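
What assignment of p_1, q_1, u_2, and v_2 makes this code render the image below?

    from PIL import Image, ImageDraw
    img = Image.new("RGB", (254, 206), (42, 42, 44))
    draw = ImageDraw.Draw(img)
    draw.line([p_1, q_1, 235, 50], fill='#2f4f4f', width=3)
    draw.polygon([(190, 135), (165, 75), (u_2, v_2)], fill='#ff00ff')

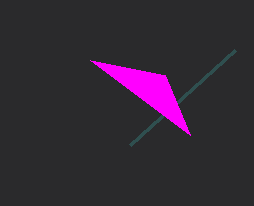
p_1 = 130
q_1 = 145
u_2 = 90
v_2 = 60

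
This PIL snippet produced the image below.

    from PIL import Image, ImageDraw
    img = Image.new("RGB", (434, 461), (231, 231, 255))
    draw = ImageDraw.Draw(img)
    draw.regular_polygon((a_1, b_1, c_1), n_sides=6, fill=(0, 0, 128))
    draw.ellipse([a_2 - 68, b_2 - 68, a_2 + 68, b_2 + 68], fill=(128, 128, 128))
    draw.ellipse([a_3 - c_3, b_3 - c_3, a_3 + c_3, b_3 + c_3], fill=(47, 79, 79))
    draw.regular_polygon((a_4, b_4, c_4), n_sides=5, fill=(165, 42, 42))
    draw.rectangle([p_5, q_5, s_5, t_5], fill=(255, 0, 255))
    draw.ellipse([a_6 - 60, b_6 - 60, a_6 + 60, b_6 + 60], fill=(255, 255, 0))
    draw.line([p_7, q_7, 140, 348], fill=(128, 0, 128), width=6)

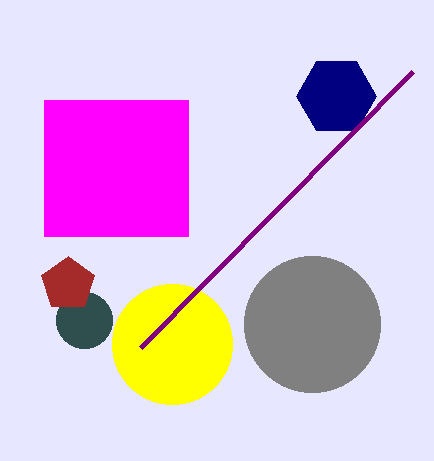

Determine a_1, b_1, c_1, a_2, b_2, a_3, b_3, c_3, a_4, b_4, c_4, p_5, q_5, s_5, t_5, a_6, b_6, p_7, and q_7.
a_1 = 336
b_1 = 96
c_1 = 40
a_2 = 312
b_2 = 324
a_3 = 84
b_3 = 320
c_3 = 28
a_4 = 68
b_4 = 284
c_4 = 28
p_5 = 44
q_5 = 100
s_5 = 188
t_5 = 236
a_6 = 172
b_6 = 344
p_7 = 412
q_7 = 72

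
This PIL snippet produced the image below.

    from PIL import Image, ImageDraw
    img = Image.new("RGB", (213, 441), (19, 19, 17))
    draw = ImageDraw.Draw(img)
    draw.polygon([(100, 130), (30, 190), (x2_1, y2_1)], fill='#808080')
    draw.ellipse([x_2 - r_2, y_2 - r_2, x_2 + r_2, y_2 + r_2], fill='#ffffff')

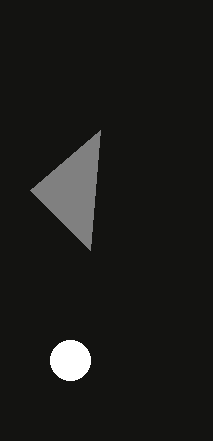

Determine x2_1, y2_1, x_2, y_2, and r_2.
x2_1 = 90, y2_1 = 250, x_2 = 70, y_2 = 360, r_2 = 20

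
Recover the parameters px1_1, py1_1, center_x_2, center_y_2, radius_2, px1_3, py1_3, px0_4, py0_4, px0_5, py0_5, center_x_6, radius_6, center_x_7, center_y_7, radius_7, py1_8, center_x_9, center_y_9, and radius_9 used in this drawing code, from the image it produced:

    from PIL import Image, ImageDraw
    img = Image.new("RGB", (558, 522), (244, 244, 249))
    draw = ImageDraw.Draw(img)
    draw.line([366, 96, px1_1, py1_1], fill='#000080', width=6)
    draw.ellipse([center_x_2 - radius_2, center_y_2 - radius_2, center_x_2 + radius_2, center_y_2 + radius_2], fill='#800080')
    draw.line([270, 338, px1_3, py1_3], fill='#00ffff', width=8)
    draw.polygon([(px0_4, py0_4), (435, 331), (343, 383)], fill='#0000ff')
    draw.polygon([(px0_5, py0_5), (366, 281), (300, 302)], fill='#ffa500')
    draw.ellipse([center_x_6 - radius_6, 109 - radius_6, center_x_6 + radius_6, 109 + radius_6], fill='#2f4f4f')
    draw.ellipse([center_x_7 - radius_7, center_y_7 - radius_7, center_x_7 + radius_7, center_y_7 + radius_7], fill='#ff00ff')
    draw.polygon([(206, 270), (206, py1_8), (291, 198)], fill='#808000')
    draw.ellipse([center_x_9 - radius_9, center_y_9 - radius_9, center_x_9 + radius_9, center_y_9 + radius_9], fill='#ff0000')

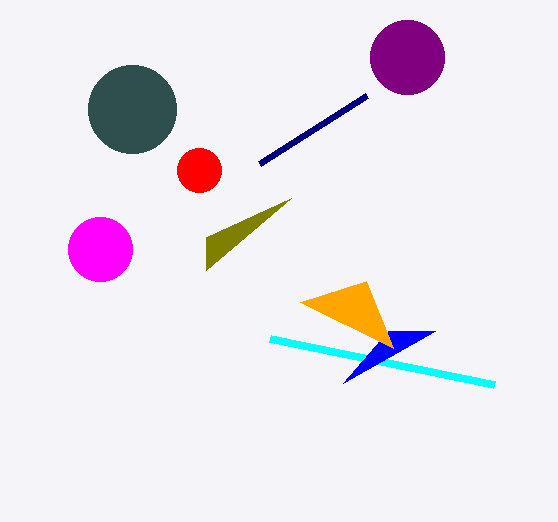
px1_1 = 259
py1_1 = 164
center_x_2 = 407
center_y_2 = 57
radius_2 = 37
px1_3 = 494
py1_3 = 384
px0_4 = 388
py0_4 = 331
px0_5 = 393
py0_5 = 348
center_x_6 = 132
radius_6 = 44
center_x_7 = 100
center_y_7 = 249
radius_7 = 32
py1_8 = 237
center_x_9 = 199
center_y_9 = 170
radius_9 = 22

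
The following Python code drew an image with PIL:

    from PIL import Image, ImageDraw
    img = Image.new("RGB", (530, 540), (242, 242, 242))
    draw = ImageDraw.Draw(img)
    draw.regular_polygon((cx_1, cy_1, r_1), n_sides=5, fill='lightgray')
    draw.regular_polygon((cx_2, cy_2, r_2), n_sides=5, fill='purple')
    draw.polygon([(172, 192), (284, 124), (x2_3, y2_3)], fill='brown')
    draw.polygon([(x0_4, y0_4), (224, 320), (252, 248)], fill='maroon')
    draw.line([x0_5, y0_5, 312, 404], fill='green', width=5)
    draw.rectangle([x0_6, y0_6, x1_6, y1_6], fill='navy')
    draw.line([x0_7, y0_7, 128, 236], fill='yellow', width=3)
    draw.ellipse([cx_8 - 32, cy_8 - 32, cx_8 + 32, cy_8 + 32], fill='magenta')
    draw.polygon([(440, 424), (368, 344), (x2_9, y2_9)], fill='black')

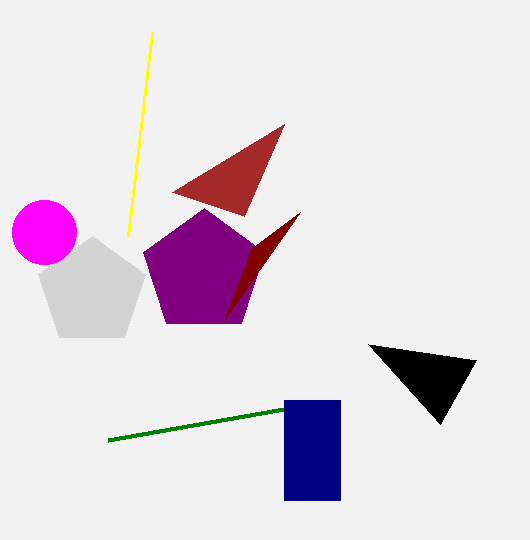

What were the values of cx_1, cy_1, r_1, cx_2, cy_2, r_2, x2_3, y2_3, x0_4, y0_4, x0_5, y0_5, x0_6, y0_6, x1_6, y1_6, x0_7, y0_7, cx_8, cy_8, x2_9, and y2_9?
cx_1 = 92
cy_1 = 292
r_1 = 56
cx_2 = 204
cy_2 = 272
r_2 = 64
x2_3 = 244
y2_3 = 216
x0_4 = 300
y0_4 = 212
x0_5 = 108
y0_5 = 440
x0_6 = 284
y0_6 = 400
x1_6 = 340
y1_6 = 500
x0_7 = 152
y0_7 = 32
cx_8 = 44
cy_8 = 232
x2_9 = 476
y2_9 = 360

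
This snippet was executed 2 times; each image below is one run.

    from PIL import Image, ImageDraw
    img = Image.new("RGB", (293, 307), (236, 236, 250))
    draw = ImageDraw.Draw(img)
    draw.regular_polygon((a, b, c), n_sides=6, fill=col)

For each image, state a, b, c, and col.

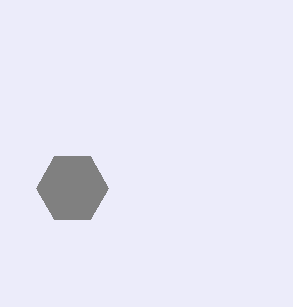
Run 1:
a = 72, b = 188, c = 36, col = 'gray'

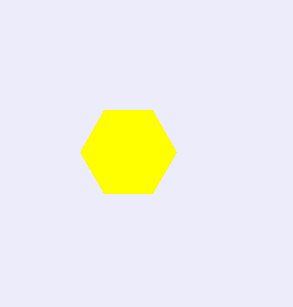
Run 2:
a = 128; b = 152; c = 48; col = 'yellow'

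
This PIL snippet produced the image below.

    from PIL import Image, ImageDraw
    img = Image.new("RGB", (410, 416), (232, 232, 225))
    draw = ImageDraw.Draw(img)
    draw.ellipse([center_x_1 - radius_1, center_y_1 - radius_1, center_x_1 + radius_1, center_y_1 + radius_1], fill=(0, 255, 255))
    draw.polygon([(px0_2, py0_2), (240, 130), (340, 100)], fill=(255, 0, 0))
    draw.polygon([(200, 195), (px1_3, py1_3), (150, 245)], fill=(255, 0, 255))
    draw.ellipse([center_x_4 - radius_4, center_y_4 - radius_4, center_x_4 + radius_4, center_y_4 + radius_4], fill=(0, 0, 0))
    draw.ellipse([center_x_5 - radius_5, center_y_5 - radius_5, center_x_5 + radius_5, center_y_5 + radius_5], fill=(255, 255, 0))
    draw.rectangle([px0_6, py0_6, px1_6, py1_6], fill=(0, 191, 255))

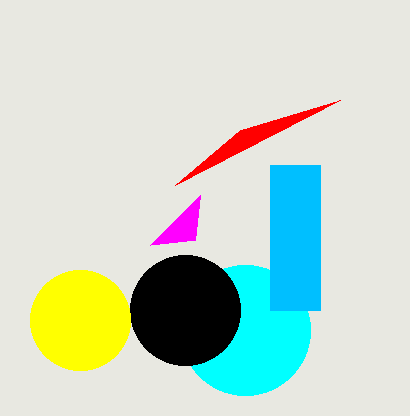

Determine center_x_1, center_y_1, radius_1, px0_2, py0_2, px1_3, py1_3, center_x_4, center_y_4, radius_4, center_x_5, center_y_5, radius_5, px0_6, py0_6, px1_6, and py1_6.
center_x_1 = 245; center_y_1 = 330; radius_1 = 65; px0_2 = 175; py0_2 = 185; px1_3 = 195; py1_3 = 240; center_x_4 = 185; center_y_4 = 310; radius_4 = 55; center_x_5 = 80; center_y_5 = 320; radius_5 = 50; px0_6 = 270; py0_6 = 165; px1_6 = 320; py1_6 = 310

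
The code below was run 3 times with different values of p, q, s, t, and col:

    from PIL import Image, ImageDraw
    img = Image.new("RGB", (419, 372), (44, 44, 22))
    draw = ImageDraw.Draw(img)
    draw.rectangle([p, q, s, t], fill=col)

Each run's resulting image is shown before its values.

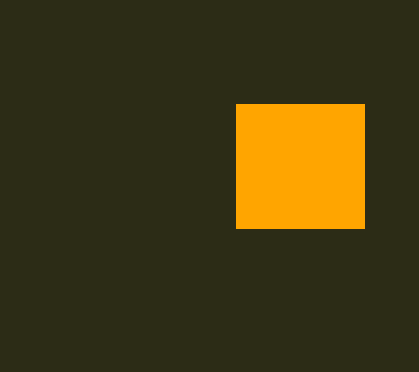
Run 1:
p = 236
q = 104
s = 364
t = 228
col = 'orange'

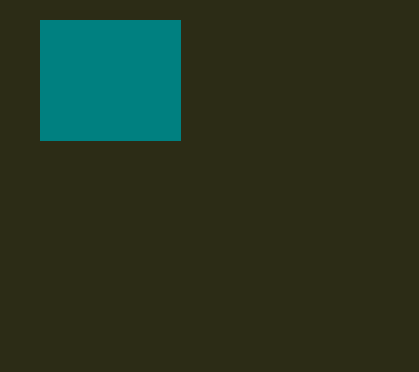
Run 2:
p = 40
q = 20
s = 180
t = 140
col = 'teal'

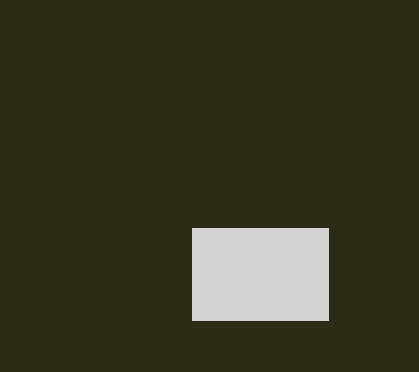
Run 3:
p = 192; q = 228; s = 328; t = 320; col = 'lightgray'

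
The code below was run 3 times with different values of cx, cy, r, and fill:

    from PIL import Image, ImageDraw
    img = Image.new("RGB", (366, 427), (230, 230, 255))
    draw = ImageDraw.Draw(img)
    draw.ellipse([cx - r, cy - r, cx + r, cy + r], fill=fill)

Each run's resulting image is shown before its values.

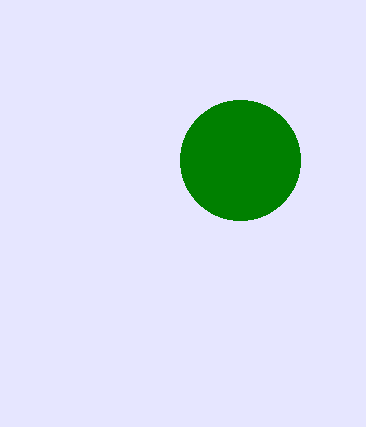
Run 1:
cx = 240
cy = 160
r = 60
fill = 'green'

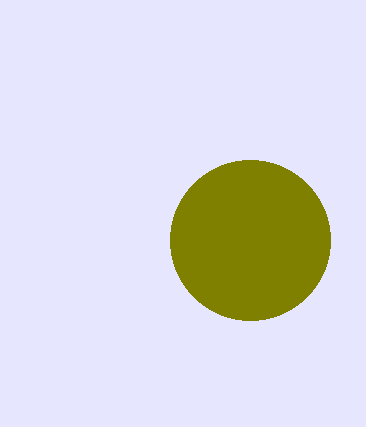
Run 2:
cx = 250, cy = 240, r = 80, fill = 'olive'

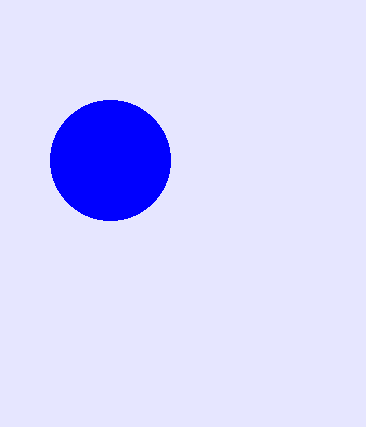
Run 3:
cx = 110; cy = 160; r = 60; fill = 'blue'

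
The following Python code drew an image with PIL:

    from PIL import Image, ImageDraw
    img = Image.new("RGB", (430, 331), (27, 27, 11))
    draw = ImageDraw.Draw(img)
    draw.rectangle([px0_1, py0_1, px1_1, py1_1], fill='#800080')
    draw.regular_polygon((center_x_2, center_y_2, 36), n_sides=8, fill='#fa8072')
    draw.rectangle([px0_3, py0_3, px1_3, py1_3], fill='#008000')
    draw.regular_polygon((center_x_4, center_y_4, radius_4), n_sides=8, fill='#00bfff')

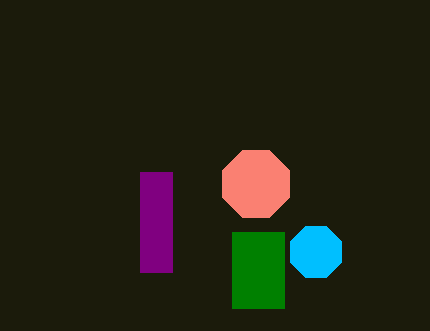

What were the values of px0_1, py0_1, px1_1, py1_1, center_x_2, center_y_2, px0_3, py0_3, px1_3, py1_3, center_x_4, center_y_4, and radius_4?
px0_1 = 140
py0_1 = 172
px1_1 = 172
py1_1 = 272
center_x_2 = 256
center_y_2 = 184
px0_3 = 232
py0_3 = 232
px1_3 = 284
py1_3 = 308
center_x_4 = 316
center_y_4 = 252
radius_4 = 28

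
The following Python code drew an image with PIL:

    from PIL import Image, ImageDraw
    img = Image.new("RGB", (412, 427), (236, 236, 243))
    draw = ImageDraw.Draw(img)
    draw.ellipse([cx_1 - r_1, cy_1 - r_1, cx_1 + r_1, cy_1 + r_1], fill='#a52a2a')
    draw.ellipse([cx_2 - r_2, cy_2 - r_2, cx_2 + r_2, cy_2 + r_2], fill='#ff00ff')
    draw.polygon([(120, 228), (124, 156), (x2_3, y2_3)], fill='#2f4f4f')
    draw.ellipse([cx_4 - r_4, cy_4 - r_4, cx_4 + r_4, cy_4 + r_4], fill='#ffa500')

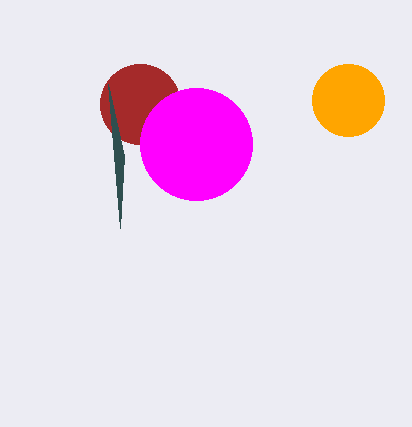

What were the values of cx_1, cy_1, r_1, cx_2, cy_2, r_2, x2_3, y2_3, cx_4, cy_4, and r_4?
cx_1 = 140; cy_1 = 104; r_1 = 40; cx_2 = 196; cy_2 = 144; r_2 = 56; x2_3 = 108; y2_3 = 84; cx_4 = 348; cy_4 = 100; r_4 = 36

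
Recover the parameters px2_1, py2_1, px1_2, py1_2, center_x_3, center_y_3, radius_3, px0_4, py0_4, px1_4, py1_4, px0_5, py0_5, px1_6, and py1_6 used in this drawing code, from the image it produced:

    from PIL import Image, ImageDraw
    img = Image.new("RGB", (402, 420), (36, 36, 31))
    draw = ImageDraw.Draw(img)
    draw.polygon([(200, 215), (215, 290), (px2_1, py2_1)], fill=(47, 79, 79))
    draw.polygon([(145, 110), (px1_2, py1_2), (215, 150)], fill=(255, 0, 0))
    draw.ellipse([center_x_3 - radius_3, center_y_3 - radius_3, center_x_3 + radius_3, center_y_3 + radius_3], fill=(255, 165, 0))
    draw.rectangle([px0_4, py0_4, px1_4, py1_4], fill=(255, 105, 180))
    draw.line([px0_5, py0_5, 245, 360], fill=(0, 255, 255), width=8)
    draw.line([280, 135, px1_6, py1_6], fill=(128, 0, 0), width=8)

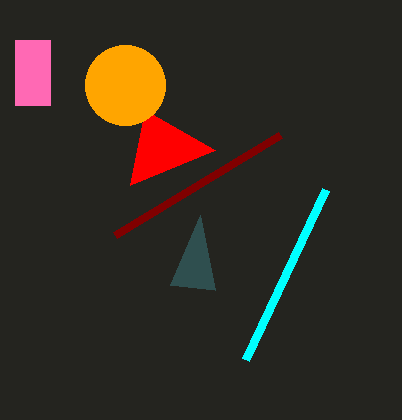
px2_1 = 170
py2_1 = 285
px1_2 = 130
py1_2 = 185
center_x_3 = 125
center_y_3 = 85
radius_3 = 40
px0_4 = 15
py0_4 = 40
px1_4 = 50
py1_4 = 105
px0_5 = 325
py0_5 = 190
px1_6 = 115
py1_6 = 235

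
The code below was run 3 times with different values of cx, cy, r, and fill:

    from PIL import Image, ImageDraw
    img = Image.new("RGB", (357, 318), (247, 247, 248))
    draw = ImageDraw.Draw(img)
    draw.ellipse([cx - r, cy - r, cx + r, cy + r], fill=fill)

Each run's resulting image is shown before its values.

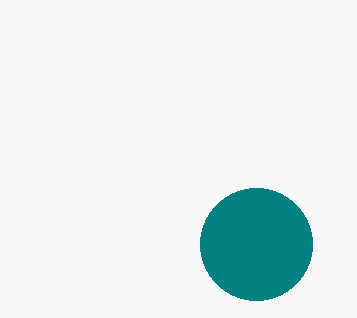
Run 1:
cx = 256; cy = 244; r = 56; fill = 'teal'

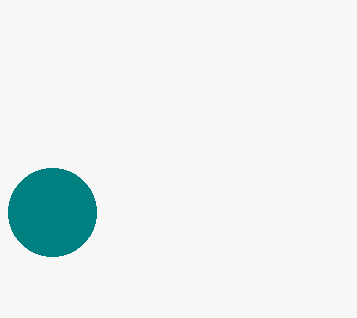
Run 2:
cx = 52, cy = 212, r = 44, fill = 'teal'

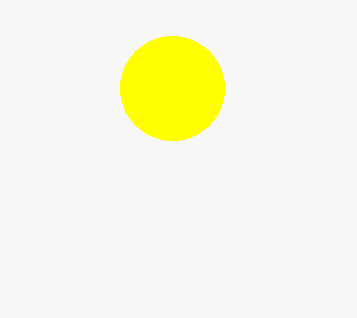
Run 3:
cx = 172, cy = 88, r = 52, fill = 'yellow'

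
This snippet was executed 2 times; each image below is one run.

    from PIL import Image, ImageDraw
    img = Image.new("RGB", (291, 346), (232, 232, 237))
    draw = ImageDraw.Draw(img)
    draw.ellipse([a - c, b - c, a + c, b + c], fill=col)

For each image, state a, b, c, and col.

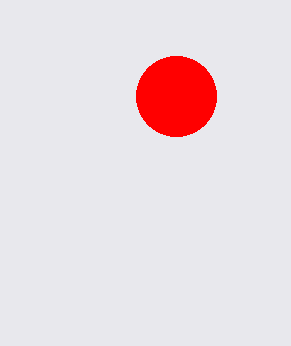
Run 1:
a = 176
b = 96
c = 40
col = 'red'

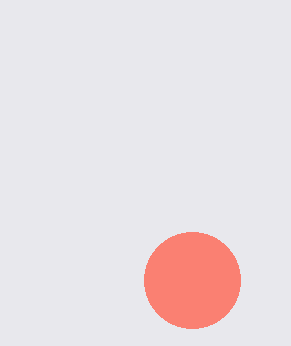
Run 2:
a = 192; b = 280; c = 48; col = 'salmon'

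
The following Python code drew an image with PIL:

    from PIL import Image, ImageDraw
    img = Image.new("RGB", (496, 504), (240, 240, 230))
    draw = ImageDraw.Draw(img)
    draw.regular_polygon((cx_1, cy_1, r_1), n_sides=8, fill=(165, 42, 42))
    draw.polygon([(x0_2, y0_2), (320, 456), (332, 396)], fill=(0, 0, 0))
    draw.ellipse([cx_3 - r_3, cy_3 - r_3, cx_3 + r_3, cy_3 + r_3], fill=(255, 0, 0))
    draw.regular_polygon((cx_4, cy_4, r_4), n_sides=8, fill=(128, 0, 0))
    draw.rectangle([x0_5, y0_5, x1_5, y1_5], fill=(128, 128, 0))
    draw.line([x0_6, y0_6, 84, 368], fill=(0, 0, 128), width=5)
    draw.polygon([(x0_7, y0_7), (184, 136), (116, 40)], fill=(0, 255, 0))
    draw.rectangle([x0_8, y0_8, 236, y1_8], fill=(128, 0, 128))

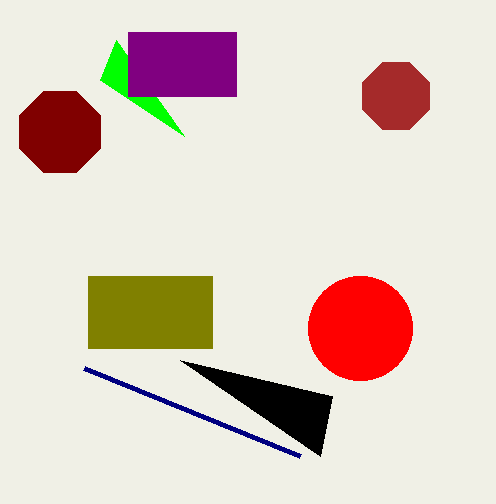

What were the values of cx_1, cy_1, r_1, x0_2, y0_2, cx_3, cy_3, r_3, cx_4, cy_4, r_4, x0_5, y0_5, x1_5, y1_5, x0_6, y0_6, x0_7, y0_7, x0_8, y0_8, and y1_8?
cx_1 = 396, cy_1 = 96, r_1 = 36, x0_2 = 180, y0_2 = 360, cx_3 = 360, cy_3 = 328, r_3 = 52, cx_4 = 60, cy_4 = 132, r_4 = 44, x0_5 = 88, y0_5 = 276, x1_5 = 212, y1_5 = 348, x0_6 = 300, y0_6 = 456, x0_7 = 100, y0_7 = 80, x0_8 = 128, y0_8 = 32, y1_8 = 96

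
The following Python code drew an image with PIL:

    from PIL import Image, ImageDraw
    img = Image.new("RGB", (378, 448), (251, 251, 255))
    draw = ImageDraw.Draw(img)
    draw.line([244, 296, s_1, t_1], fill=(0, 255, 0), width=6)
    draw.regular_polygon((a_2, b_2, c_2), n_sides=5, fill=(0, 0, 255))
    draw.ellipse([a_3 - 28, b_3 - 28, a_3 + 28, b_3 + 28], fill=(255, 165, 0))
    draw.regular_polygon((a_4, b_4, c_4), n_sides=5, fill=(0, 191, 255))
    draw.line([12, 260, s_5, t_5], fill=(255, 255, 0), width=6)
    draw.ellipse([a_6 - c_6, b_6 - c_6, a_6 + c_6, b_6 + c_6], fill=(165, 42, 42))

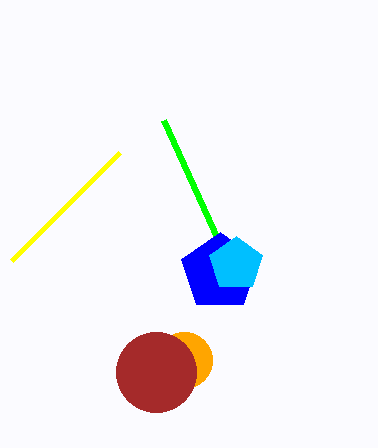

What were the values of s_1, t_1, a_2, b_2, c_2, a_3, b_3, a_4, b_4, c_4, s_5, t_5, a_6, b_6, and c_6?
s_1 = 164, t_1 = 120, a_2 = 220, b_2 = 272, c_2 = 40, a_3 = 184, b_3 = 360, a_4 = 236, b_4 = 264, c_4 = 28, s_5 = 120, t_5 = 152, a_6 = 156, b_6 = 372, c_6 = 40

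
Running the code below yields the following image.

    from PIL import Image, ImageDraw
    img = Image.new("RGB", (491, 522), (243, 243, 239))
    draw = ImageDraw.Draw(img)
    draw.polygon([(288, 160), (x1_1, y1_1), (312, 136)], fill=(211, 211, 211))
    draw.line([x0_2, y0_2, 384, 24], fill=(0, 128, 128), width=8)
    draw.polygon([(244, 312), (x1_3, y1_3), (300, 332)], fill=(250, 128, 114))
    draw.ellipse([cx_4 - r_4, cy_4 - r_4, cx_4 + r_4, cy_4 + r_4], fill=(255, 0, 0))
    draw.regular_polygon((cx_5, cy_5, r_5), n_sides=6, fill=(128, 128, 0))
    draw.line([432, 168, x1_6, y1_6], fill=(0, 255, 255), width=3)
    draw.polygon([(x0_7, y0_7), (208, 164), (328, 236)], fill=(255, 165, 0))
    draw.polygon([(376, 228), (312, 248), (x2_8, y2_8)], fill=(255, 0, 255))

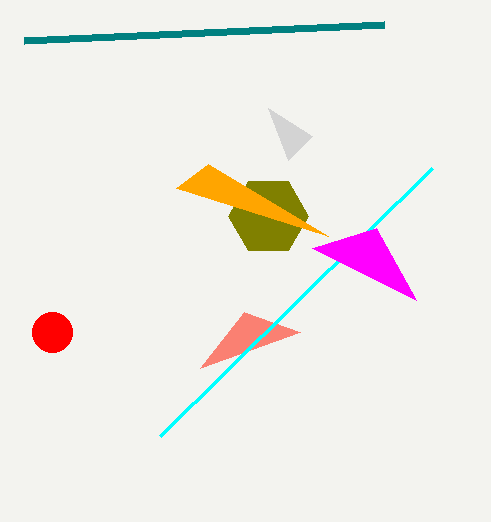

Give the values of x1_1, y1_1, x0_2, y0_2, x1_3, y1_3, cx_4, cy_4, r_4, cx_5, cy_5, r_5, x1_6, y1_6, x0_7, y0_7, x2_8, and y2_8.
x1_1 = 268, y1_1 = 108, x0_2 = 24, y0_2 = 40, x1_3 = 200, y1_3 = 368, cx_4 = 52, cy_4 = 332, r_4 = 20, cx_5 = 268, cy_5 = 216, r_5 = 40, x1_6 = 160, y1_6 = 436, x0_7 = 176, y0_7 = 188, x2_8 = 416, y2_8 = 300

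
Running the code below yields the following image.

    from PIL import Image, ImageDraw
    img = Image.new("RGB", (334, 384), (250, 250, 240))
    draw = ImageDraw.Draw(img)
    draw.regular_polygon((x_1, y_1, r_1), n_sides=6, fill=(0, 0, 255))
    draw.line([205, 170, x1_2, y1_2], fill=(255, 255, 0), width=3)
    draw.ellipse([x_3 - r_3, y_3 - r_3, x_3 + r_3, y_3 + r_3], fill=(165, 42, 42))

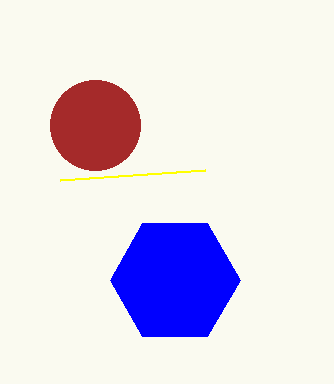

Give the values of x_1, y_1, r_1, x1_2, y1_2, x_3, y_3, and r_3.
x_1 = 175; y_1 = 280; r_1 = 65; x1_2 = 60; y1_2 = 180; x_3 = 95; y_3 = 125; r_3 = 45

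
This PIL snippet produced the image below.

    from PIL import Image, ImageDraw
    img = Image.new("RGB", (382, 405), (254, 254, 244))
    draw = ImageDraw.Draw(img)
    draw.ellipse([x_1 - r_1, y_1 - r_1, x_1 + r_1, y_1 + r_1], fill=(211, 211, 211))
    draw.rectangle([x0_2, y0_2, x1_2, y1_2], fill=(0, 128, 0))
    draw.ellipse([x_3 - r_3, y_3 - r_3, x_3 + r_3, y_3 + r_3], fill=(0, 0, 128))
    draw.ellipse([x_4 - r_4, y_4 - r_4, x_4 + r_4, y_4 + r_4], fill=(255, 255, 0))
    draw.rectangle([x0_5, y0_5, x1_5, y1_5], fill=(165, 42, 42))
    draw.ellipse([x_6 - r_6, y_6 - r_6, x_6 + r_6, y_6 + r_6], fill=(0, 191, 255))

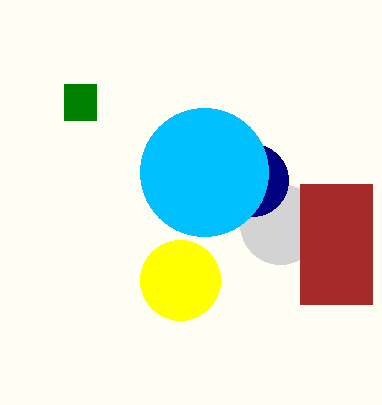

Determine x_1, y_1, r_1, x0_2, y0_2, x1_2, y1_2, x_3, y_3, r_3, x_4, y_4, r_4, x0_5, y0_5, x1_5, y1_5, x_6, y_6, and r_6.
x_1 = 280; y_1 = 224; r_1 = 40; x0_2 = 64; y0_2 = 84; x1_2 = 96; y1_2 = 120; x_3 = 252; y_3 = 180; r_3 = 36; x_4 = 180; y_4 = 280; r_4 = 40; x0_5 = 300; y0_5 = 184; x1_5 = 372; y1_5 = 304; x_6 = 204; y_6 = 172; r_6 = 64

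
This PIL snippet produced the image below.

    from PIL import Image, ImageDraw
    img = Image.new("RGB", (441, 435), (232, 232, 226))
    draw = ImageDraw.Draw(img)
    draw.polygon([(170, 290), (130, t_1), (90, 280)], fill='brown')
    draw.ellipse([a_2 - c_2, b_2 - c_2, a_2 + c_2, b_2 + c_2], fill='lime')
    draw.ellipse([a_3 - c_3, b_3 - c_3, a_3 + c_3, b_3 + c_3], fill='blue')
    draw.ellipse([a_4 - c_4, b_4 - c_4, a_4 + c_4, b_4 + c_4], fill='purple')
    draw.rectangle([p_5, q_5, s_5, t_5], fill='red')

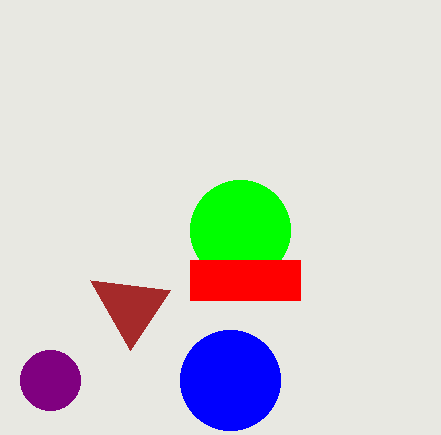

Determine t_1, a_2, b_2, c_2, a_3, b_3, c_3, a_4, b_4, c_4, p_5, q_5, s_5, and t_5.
t_1 = 350; a_2 = 240; b_2 = 230; c_2 = 50; a_3 = 230; b_3 = 380; c_3 = 50; a_4 = 50; b_4 = 380; c_4 = 30; p_5 = 190; q_5 = 260; s_5 = 300; t_5 = 300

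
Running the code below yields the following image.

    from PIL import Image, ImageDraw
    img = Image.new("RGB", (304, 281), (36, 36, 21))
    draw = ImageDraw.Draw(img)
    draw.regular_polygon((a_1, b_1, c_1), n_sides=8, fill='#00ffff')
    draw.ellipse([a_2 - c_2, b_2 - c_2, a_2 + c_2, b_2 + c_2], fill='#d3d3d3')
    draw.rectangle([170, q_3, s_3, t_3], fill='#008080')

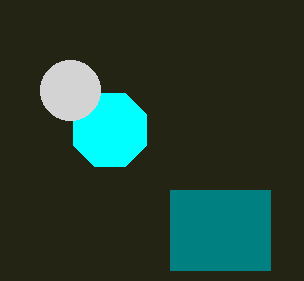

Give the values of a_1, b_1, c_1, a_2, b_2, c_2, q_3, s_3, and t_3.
a_1 = 110, b_1 = 130, c_1 = 40, a_2 = 70, b_2 = 90, c_2 = 30, q_3 = 190, s_3 = 270, t_3 = 270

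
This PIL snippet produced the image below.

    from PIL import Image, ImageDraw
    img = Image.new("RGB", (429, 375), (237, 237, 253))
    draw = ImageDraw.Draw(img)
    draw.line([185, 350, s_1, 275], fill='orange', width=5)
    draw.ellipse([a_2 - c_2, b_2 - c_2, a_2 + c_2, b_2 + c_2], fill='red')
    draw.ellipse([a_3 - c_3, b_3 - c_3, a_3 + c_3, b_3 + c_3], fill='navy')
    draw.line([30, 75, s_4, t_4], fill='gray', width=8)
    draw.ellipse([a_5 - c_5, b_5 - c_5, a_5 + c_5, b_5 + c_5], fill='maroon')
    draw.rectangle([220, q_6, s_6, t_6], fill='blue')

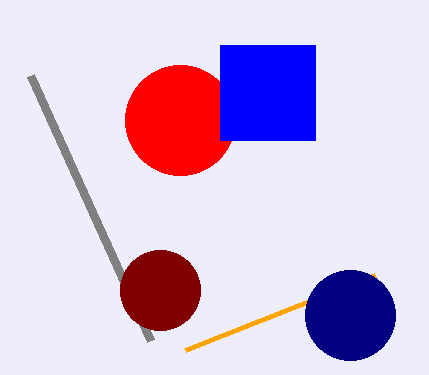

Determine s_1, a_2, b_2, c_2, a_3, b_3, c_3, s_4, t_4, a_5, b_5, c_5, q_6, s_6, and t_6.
s_1 = 375
a_2 = 180
b_2 = 120
c_2 = 55
a_3 = 350
b_3 = 315
c_3 = 45
s_4 = 150
t_4 = 340
a_5 = 160
b_5 = 290
c_5 = 40
q_6 = 45
s_6 = 315
t_6 = 140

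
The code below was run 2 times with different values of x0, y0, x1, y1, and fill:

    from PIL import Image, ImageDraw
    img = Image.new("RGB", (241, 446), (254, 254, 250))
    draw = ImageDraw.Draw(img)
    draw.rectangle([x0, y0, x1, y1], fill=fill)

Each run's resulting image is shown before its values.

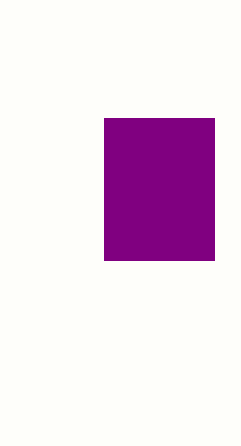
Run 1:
x0 = 104, y0 = 118, x1 = 214, y1 = 260, fill = 'purple'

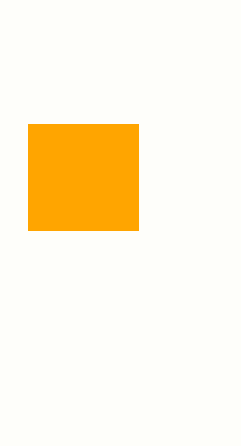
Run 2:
x0 = 28
y0 = 124
x1 = 138
y1 = 230
fill = 'orange'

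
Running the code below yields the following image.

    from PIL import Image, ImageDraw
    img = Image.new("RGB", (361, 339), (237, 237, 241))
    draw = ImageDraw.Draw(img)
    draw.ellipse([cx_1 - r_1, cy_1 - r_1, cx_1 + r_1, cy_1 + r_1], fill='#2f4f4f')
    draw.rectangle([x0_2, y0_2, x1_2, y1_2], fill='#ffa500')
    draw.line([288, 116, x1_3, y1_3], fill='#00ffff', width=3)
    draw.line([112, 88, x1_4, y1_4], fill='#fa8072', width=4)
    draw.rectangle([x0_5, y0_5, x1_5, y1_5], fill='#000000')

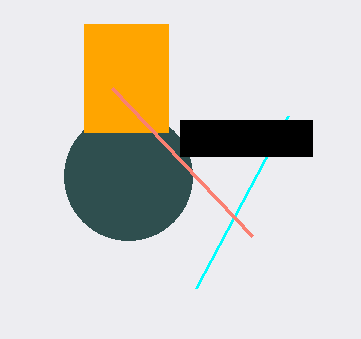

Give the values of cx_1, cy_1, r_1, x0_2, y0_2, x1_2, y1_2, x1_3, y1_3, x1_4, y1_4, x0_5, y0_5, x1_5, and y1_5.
cx_1 = 128, cy_1 = 176, r_1 = 64, x0_2 = 84, y0_2 = 24, x1_2 = 168, y1_2 = 132, x1_3 = 196, y1_3 = 288, x1_4 = 252, y1_4 = 236, x0_5 = 180, y0_5 = 120, x1_5 = 312, y1_5 = 156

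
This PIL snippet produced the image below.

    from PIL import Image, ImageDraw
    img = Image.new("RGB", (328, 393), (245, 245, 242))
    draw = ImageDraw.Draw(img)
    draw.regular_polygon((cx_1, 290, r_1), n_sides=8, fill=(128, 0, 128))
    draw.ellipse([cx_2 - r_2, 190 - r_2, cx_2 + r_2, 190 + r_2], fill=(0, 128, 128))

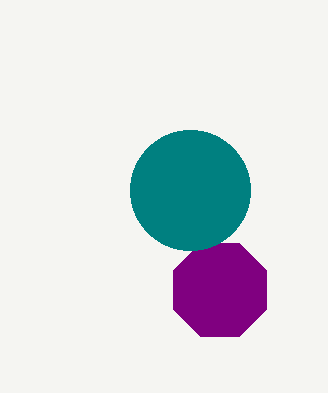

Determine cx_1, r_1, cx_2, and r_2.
cx_1 = 220, r_1 = 50, cx_2 = 190, r_2 = 60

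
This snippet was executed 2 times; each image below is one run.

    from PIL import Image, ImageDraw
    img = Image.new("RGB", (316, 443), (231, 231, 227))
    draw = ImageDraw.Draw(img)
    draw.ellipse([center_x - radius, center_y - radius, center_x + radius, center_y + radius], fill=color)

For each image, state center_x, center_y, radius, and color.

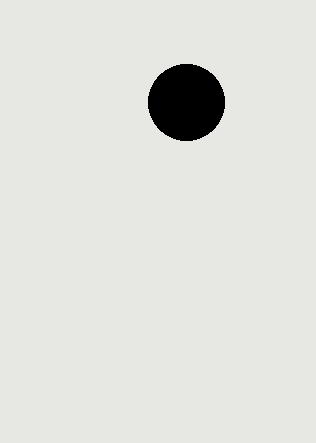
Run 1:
center_x = 186; center_y = 102; radius = 38; color = 'black'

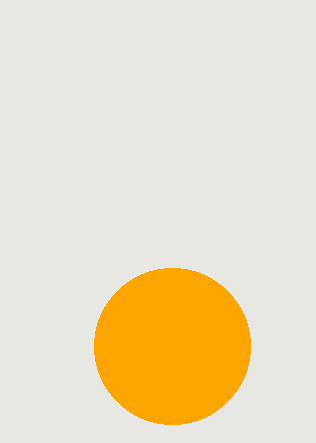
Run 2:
center_x = 172, center_y = 346, radius = 78, color = 'orange'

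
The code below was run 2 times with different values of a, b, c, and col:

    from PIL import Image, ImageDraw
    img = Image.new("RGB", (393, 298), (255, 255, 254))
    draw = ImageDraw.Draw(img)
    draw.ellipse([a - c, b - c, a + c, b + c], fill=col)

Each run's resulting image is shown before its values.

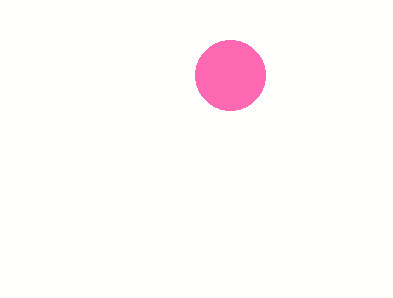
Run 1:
a = 230; b = 75; c = 35; col = 'hotpink'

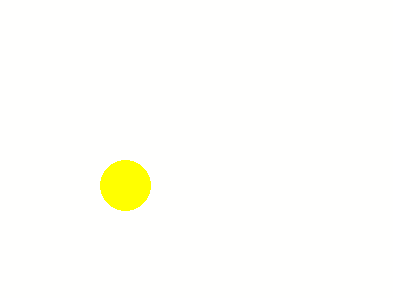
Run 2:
a = 125, b = 185, c = 25, col = 'yellow'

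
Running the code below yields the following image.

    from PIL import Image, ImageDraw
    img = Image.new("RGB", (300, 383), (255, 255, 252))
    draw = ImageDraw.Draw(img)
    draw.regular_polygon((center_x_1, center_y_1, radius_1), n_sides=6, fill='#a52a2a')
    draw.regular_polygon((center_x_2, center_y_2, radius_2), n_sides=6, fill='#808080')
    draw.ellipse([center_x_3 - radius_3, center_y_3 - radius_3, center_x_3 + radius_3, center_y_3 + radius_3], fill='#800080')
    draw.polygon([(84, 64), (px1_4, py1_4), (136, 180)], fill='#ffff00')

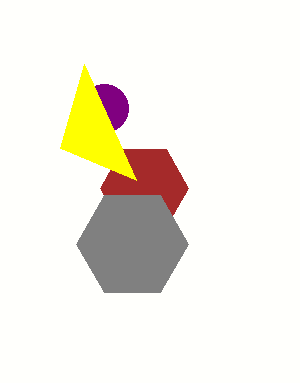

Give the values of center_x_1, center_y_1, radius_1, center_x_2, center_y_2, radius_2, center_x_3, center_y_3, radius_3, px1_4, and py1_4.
center_x_1 = 144; center_y_1 = 188; radius_1 = 44; center_x_2 = 132; center_y_2 = 244; radius_2 = 56; center_x_3 = 104; center_y_3 = 108; radius_3 = 24; px1_4 = 60; py1_4 = 148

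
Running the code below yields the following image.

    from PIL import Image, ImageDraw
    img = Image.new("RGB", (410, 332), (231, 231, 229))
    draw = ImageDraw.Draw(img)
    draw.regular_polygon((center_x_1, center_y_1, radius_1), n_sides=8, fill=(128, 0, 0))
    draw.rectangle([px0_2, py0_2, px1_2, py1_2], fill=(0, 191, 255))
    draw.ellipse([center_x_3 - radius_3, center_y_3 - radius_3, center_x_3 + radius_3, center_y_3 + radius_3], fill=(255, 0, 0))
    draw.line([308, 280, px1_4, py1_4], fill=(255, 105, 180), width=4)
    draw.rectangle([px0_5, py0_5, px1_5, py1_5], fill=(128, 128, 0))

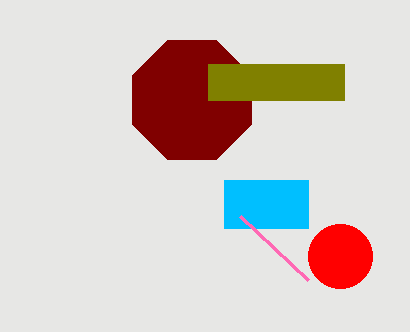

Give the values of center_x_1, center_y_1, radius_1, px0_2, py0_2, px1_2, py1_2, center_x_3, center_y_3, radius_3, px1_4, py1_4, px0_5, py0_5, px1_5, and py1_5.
center_x_1 = 192, center_y_1 = 100, radius_1 = 64, px0_2 = 224, py0_2 = 180, px1_2 = 308, py1_2 = 228, center_x_3 = 340, center_y_3 = 256, radius_3 = 32, px1_4 = 240, py1_4 = 216, px0_5 = 208, py0_5 = 64, px1_5 = 344, py1_5 = 100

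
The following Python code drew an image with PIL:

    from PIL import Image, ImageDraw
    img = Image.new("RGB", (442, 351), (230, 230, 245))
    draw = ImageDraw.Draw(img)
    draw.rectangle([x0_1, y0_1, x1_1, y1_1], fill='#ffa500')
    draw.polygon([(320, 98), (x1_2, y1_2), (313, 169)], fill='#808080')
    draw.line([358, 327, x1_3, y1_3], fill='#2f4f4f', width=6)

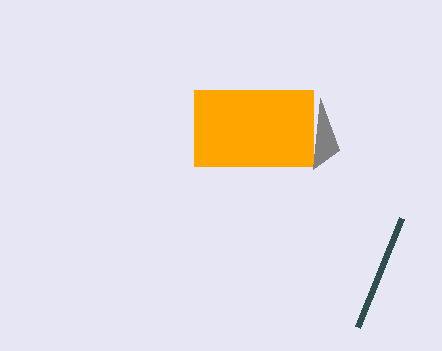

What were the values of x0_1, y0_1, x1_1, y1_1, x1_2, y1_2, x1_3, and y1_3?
x0_1 = 194
y0_1 = 90
x1_1 = 313
y1_1 = 166
x1_2 = 339
y1_2 = 150
x1_3 = 402
y1_3 = 218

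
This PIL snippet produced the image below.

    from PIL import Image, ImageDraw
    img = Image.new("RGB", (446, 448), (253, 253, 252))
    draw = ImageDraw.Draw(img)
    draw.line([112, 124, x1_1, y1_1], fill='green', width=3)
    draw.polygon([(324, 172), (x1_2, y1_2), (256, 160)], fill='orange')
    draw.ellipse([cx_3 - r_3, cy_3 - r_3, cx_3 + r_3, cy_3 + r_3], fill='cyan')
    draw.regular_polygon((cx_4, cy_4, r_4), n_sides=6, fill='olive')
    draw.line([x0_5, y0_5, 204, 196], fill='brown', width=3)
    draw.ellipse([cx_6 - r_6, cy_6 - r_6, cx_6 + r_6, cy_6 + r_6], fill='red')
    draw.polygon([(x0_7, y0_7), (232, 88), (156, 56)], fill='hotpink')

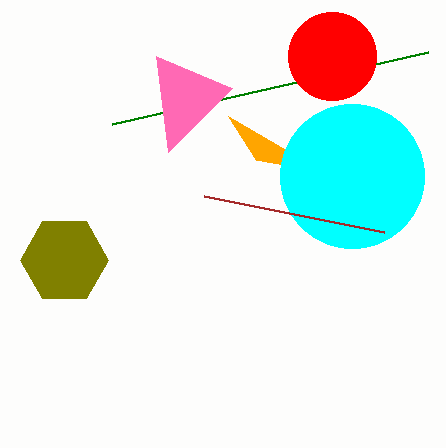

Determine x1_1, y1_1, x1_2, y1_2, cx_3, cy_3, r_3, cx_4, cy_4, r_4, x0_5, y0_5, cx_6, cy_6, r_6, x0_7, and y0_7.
x1_1 = 428
y1_1 = 52
x1_2 = 228
y1_2 = 116
cx_3 = 352
cy_3 = 176
r_3 = 72
cx_4 = 64
cy_4 = 260
r_4 = 44
x0_5 = 384
y0_5 = 232
cx_6 = 332
cy_6 = 56
r_6 = 44
x0_7 = 168
y0_7 = 152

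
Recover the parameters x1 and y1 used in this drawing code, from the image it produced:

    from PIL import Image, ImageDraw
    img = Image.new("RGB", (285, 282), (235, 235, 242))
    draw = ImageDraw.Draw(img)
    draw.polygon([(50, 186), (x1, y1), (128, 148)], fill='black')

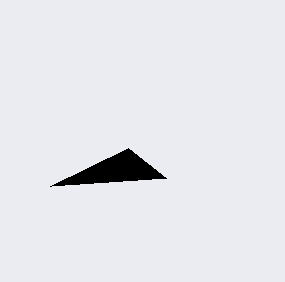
x1 = 166; y1 = 178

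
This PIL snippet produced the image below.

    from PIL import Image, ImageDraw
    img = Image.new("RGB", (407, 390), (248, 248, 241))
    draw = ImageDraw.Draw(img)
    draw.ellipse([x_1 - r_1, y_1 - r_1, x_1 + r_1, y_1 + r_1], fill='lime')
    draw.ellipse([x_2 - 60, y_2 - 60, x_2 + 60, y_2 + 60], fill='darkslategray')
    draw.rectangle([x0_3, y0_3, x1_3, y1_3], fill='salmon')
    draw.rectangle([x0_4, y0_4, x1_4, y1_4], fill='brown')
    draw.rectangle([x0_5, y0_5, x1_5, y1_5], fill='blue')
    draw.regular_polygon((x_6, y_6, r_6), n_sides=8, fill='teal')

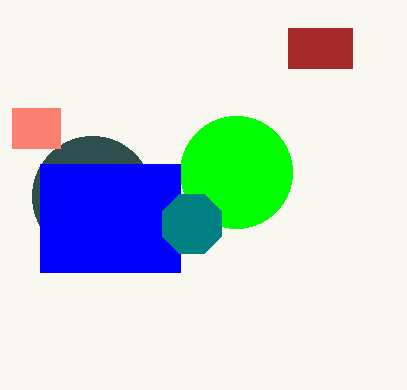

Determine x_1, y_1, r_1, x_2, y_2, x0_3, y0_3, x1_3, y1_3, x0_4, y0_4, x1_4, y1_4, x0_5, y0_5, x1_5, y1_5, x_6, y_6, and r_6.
x_1 = 236; y_1 = 172; r_1 = 56; x_2 = 92; y_2 = 196; x0_3 = 12; y0_3 = 108; x1_3 = 60; y1_3 = 148; x0_4 = 288; y0_4 = 28; x1_4 = 352; y1_4 = 68; x0_5 = 40; y0_5 = 164; x1_5 = 180; y1_5 = 272; x_6 = 192; y_6 = 224; r_6 = 32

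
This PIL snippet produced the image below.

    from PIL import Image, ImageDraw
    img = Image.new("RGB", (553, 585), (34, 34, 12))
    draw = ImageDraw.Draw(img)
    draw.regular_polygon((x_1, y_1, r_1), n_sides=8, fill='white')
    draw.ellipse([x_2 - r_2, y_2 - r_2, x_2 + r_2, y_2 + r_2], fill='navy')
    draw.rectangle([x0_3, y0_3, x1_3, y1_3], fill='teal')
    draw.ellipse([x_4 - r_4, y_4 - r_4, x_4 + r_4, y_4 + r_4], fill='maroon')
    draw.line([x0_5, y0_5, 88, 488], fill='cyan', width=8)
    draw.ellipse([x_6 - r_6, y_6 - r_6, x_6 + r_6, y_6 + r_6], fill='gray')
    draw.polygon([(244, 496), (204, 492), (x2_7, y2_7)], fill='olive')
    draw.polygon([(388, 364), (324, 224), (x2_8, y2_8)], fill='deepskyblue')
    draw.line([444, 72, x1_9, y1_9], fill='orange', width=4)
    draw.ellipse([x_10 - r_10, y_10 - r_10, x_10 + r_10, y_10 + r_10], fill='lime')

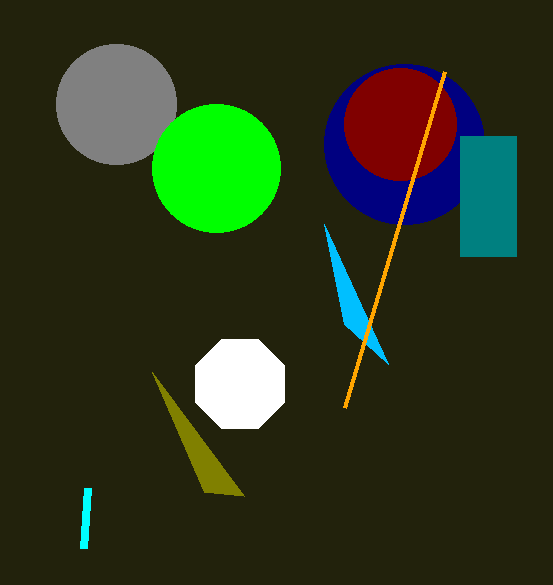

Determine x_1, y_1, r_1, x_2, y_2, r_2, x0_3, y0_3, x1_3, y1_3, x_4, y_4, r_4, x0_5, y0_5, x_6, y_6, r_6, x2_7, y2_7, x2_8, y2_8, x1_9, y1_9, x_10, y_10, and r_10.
x_1 = 240
y_1 = 384
r_1 = 48
x_2 = 404
y_2 = 144
r_2 = 80
x0_3 = 460
y0_3 = 136
x1_3 = 516
y1_3 = 256
x_4 = 400
y_4 = 124
r_4 = 56
x0_5 = 84
y0_5 = 548
x_6 = 116
y_6 = 104
r_6 = 60
x2_7 = 152
y2_7 = 372
x2_8 = 344
y2_8 = 324
x1_9 = 344
y1_9 = 408
x_10 = 216
y_10 = 168
r_10 = 64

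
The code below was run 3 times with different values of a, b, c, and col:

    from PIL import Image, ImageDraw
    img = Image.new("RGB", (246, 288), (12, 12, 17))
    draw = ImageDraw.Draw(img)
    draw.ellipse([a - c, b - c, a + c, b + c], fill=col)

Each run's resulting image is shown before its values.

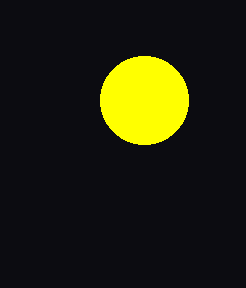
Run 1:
a = 144
b = 100
c = 44
col = 'yellow'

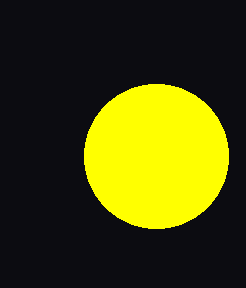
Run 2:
a = 156; b = 156; c = 72; col = 'yellow'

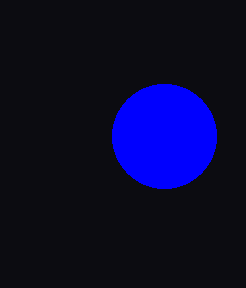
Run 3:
a = 164
b = 136
c = 52
col = 'blue'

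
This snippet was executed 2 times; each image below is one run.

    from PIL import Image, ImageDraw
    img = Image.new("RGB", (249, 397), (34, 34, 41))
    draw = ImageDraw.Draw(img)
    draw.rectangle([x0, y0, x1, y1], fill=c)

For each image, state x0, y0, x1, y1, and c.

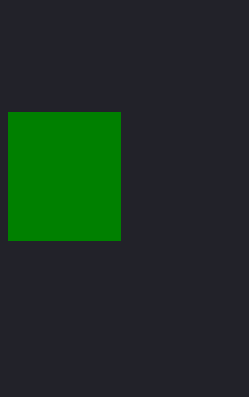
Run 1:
x0 = 8
y0 = 112
x1 = 120
y1 = 240
c = 'green'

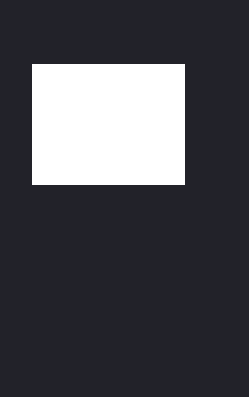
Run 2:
x0 = 32
y0 = 64
x1 = 184
y1 = 184
c = 'white'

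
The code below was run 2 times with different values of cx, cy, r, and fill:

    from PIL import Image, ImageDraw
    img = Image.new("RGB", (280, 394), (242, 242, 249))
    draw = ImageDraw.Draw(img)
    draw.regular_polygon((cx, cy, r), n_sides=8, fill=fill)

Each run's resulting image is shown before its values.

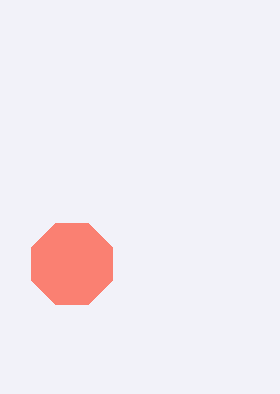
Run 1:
cx = 72; cy = 264; r = 44; fill = 'salmon'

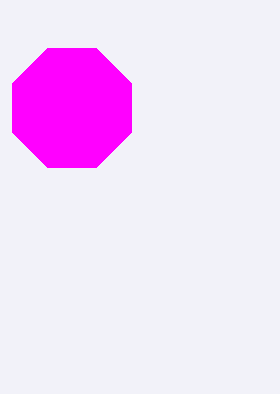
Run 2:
cx = 72
cy = 108
r = 64
fill = 'magenta'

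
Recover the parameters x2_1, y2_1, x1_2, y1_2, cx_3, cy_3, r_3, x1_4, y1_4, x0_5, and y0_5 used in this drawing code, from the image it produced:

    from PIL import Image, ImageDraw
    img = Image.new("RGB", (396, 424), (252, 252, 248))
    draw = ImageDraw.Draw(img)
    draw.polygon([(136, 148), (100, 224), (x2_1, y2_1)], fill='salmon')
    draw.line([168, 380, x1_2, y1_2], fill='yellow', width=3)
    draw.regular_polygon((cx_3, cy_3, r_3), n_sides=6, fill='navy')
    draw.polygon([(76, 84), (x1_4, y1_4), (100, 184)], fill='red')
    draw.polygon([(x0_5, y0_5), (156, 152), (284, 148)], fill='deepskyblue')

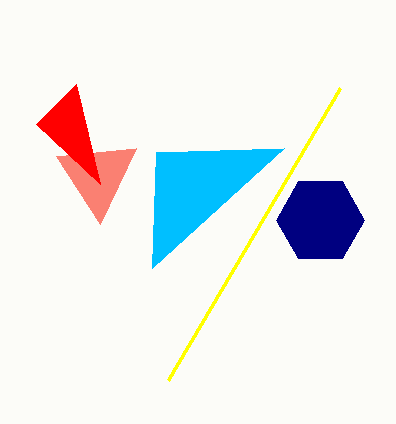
x2_1 = 56, y2_1 = 156, x1_2 = 340, y1_2 = 88, cx_3 = 320, cy_3 = 220, r_3 = 44, x1_4 = 36, y1_4 = 124, x0_5 = 152, y0_5 = 268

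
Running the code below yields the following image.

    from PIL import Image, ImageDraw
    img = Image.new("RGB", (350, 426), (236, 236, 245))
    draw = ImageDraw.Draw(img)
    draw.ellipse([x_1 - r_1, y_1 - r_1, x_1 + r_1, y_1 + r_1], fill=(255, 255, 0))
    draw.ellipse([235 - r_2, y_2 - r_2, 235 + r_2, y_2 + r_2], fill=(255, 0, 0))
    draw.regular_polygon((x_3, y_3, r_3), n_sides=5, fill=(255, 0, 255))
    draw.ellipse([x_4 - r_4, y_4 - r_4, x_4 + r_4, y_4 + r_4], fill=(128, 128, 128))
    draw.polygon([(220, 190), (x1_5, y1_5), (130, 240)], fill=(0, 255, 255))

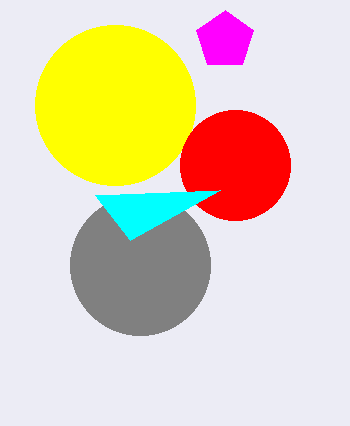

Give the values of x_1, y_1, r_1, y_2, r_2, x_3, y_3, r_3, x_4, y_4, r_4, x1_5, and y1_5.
x_1 = 115, y_1 = 105, r_1 = 80, y_2 = 165, r_2 = 55, x_3 = 225, y_3 = 40, r_3 = 30, x_4 = 140, y_4 = 265, r_4 = 70, x1_5 = 95, y1_5 = 195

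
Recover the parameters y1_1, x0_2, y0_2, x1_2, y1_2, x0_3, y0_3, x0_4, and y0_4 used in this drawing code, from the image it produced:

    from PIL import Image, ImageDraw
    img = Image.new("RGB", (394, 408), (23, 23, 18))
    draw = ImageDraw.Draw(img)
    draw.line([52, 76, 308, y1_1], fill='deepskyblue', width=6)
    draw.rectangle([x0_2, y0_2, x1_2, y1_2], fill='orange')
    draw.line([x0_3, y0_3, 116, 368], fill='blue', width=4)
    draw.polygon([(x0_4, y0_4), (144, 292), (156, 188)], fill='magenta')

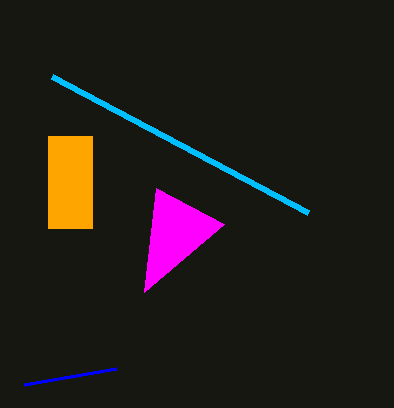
y1_1 = 212
x0_2 = 48
y0_2 = 136
x1_2 = 92
y1_2 = 228
x0_3 = 24
y0_3 = 384
x0_4 = 224
y0_4 = 224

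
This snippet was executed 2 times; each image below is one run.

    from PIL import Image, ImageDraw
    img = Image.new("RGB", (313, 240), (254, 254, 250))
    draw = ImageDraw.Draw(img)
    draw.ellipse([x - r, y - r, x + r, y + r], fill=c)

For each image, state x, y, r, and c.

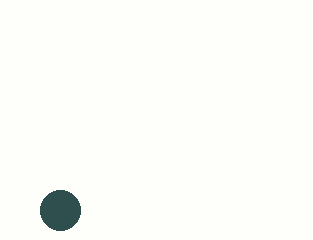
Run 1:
x = 60
y = 210
r = 20
c = 'darkslategray'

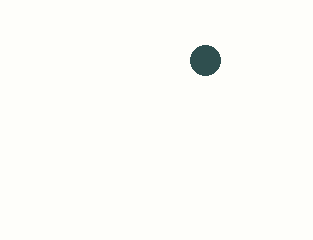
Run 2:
x = 205, y = 60, r = 15, c = 'darkslategray'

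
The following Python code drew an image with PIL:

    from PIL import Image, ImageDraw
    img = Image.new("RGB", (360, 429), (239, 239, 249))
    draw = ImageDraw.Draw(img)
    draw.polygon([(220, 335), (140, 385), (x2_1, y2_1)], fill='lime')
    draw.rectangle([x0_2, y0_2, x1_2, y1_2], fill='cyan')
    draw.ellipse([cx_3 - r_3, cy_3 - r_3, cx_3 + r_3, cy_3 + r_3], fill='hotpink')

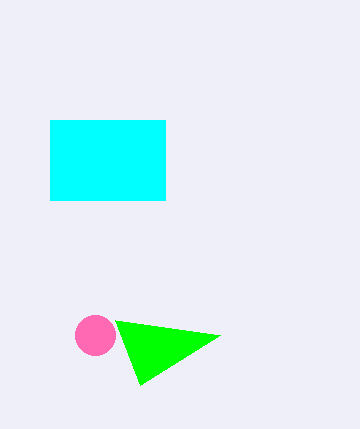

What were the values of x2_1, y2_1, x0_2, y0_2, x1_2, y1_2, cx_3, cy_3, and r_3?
x2_1 = 115; y2_1 = 320; x0_2 = 50; y0_2 = 120; x1_2 = 165; y1_2 = 200; cx_3 = 95; cy_3 = 335; r_3 = 20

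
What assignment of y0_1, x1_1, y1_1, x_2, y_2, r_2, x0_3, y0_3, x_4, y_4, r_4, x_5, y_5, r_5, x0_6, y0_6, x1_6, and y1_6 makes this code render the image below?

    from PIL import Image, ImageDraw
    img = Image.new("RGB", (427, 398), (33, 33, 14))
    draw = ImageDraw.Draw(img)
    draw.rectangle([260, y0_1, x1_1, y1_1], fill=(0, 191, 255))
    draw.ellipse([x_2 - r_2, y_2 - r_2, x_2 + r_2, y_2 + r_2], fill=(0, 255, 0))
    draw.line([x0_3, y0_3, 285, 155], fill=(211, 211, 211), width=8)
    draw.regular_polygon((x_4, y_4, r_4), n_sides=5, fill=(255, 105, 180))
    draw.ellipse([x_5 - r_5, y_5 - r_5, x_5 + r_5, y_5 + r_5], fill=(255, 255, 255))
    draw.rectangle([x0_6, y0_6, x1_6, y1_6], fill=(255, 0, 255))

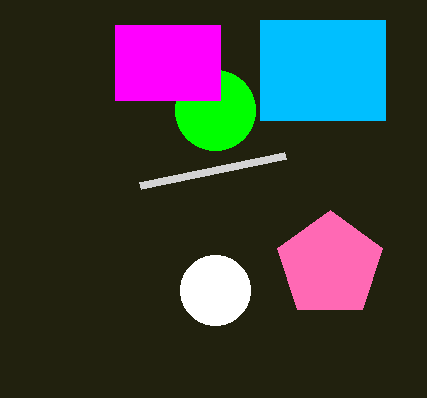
y0_1 = 20; x1_1 = 385; y1_1 = 120; x_2 = 215; y_2 = 110; r_2 = 40; x0_3 = 140; y0_3 = 185; x_4 = 330; y_4 = 265; r_4 = 55; x_5 = 215; y_5 = 290; r_5 = 35; x0_6 = 115; y0_6 = 25; x1_6 = 220; y1_6 = 100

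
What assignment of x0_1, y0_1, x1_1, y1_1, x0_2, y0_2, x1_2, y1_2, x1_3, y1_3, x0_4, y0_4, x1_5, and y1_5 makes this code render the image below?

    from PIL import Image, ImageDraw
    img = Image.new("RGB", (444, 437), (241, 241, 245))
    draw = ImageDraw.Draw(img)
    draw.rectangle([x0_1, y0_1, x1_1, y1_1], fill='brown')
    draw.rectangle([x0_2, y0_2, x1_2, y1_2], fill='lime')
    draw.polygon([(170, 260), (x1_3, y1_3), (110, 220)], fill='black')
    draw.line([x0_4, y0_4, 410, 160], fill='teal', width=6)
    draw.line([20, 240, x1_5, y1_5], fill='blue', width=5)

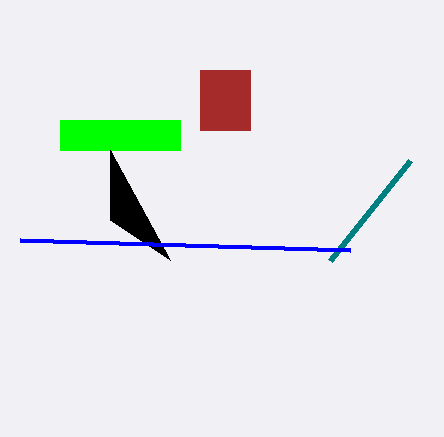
x0_1 = 200; y0_1 = 70; x1_1 = 250; y1_1 = 130; x0_2 = 60; y0_2 = 120; x1_2 = 180; y1_2 = 150; x1_3 = 110; y1_3 = 150; x0_4 = 330; y0_4 = 260; x1_5 = 350; y1_5 = 250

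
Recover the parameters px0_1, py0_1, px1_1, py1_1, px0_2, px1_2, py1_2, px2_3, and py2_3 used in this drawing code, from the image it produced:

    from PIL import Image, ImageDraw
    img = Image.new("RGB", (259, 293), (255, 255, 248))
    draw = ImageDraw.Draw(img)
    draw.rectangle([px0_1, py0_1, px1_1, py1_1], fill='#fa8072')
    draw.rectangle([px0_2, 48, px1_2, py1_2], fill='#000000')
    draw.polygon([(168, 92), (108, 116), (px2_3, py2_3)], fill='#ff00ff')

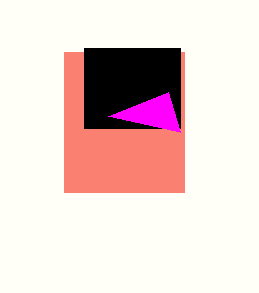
px0_1 = 64; py0_1 = 52; px1_1 = 184; py1_1 = 192; px0_2 = 84; px1_2 = 180; py1_2 = 128; px2_3 = 180; py2_3 = 132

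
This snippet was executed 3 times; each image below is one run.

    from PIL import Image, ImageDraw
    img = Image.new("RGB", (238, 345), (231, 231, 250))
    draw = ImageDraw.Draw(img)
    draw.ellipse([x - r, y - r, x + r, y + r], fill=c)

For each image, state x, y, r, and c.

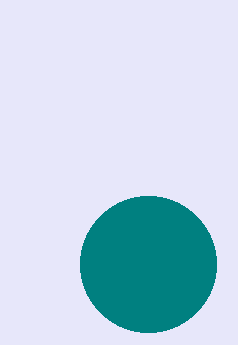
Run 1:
x = 148; y = 264; r = 68; c = 'teal'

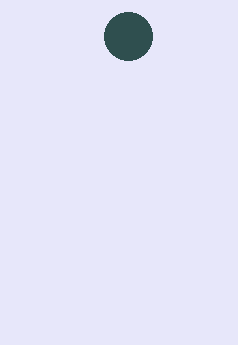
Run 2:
x = 128
y = 36
r = 24
c = 'darkslategray'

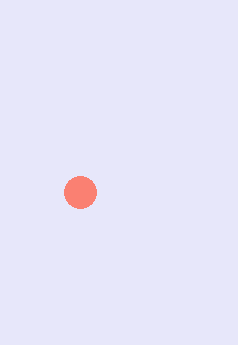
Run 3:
x = 80; y = 192; r = 16; c = 'salmon'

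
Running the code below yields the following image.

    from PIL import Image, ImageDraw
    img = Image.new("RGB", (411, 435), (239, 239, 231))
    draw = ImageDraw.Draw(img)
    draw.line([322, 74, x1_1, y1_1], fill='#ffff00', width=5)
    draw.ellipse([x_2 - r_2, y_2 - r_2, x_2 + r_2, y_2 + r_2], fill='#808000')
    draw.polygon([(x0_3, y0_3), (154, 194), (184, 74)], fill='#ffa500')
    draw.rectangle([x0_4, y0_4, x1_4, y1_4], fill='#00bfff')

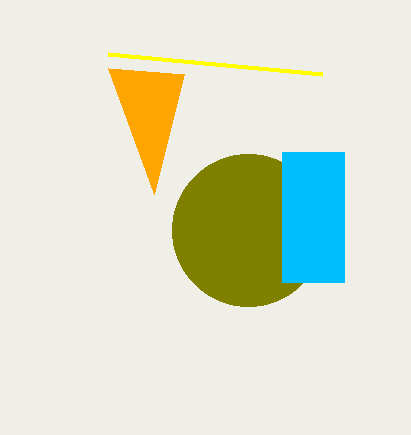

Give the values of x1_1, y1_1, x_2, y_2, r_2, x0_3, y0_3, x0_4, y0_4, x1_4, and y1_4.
x1_1 = 108; y1_1 = 54; x_2 = 248; y_2 = 230; r_2 = 76; x0_3 = 108; y0_3 = 68; x0_4 = 282; y0_4 = 152; x1_4 = 344; y1_4 = 282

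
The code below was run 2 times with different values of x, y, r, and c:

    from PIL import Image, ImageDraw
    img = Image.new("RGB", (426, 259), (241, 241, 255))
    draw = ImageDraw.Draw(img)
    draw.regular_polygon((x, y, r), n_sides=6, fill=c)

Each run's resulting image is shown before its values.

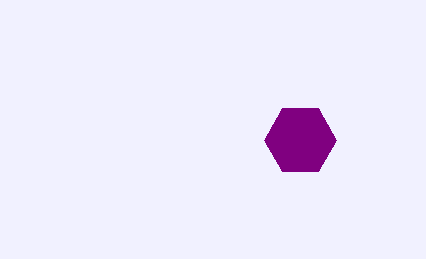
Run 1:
x = 300, y = 140, r = 36, c = 'purple'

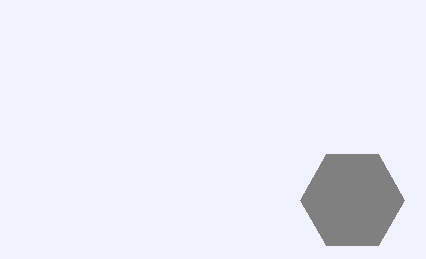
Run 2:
x = 352; y = 200; r = 52; c = 'gray'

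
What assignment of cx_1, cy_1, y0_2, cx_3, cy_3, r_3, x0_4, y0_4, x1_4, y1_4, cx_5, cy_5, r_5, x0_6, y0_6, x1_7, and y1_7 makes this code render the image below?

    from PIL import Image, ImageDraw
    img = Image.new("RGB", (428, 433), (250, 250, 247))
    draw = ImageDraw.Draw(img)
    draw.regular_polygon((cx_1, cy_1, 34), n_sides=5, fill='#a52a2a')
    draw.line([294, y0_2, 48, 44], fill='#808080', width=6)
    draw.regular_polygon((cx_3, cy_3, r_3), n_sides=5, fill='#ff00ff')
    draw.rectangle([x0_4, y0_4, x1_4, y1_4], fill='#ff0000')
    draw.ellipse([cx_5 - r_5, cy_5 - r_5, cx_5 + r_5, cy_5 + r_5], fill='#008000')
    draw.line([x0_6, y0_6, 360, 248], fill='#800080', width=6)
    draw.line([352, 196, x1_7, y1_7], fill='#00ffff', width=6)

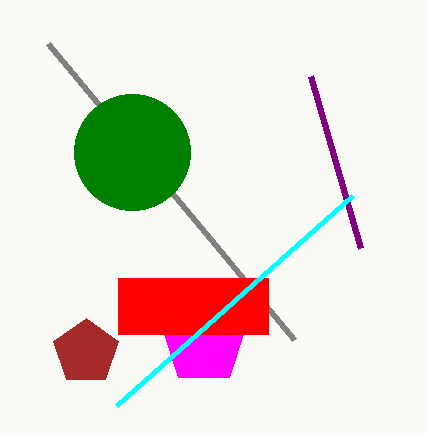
cx_1 = 86, cy_1 = 352, y0_2 = 340, cx_3 = 204, cy_3 = 342, r_3 = 44, x0_4 = 118, y0_4 = 278, x1_4 = 268, y1_4 = 334, cx_5 = 132, cy_5 = 152, r_5 = 58, x0_6 = 310, y0_6 = 76, x1_7 = 116, y1_7 = 406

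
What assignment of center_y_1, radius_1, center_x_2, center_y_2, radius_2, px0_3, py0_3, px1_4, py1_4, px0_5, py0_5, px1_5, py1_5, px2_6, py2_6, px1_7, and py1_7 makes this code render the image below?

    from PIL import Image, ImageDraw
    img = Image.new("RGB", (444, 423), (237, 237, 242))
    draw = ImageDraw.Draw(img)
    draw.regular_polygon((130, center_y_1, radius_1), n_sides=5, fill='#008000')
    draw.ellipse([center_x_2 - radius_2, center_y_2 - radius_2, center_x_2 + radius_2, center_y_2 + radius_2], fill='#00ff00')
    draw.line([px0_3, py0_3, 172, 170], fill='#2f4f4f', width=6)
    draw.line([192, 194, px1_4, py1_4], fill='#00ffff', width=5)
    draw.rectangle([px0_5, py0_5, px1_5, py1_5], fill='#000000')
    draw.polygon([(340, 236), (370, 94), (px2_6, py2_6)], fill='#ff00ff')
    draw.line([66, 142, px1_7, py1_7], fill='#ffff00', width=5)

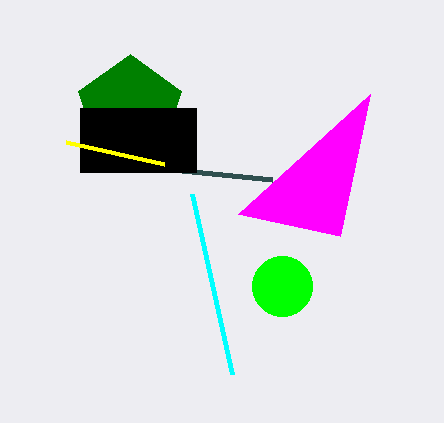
center_y_1 = 108; radius_1 = 54; center_x_2 = 282; center_y_2 = 286; radius_2 = 30; px0_3 = 272; py0_3 = 180; px1_4 = 232; py1_4 = 374; px0_5 = 80; py0_5 = 108; px1_5 = 196; py1_5 = 172; px2_6 = 238; py2_6 = 214; px1_7 = 164; py1_7 = 164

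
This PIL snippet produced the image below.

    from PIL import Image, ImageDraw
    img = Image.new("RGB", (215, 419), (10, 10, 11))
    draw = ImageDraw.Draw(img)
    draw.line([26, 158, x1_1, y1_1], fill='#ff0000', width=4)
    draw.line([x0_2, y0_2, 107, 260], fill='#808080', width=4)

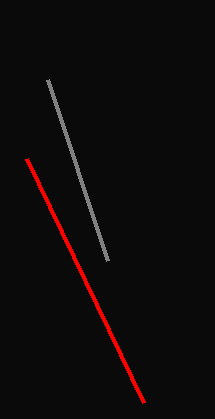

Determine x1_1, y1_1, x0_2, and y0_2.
x1_1 = 143
y1_1 = 402
x0_2 = 47
y0_2 = 79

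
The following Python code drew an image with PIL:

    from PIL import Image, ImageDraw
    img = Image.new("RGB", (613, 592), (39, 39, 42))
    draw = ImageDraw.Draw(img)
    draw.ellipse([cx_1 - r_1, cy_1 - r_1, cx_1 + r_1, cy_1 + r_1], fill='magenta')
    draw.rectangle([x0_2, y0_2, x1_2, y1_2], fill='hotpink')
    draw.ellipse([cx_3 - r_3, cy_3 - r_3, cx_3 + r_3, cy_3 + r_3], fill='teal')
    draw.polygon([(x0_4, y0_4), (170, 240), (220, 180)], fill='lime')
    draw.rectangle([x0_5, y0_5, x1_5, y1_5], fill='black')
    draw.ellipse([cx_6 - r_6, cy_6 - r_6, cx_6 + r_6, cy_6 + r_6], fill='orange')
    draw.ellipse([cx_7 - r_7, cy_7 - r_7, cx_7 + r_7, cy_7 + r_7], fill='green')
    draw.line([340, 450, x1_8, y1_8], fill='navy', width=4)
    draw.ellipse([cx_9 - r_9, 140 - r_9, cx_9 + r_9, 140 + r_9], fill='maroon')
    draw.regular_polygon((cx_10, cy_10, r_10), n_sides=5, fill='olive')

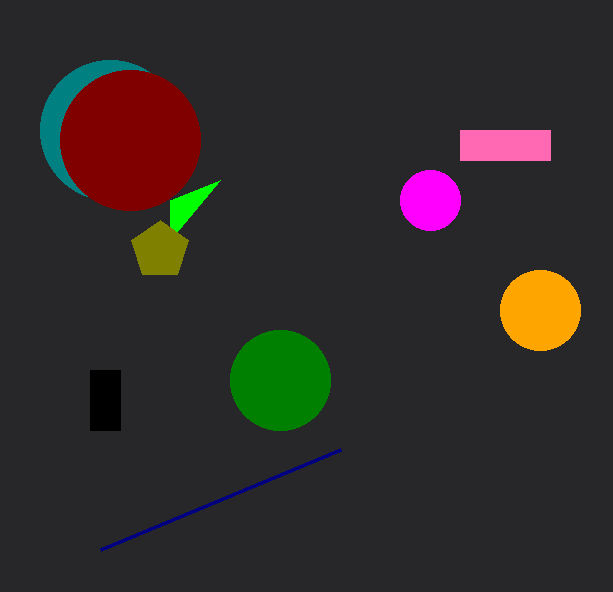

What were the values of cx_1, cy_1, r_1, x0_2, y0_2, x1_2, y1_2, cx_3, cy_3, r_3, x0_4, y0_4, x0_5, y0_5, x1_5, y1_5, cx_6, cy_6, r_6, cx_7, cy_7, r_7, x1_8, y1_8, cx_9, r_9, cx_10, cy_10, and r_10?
cx_1 = 430
cy_1 = 200
r_1 = 30
x0_2 = 460
y0_2 = 130
x1_2 = 550
y1_2 = 160
cx_3 = 110
cy_3 = 130
r_3 = 70
x0_4 = 170
y0_4 = 200
x0_5 = 90
y0_5 = 370
x1_5 = 120
y1_5 = 430
cx_6 = 540
cy_6 = 310
r_6 = 40
cx_7 = 280
cy_7 = 380
r_7 = 50
x1_8 = 100
y1_8 = 550
cx_9 = 130
r_9 = 70
cx_10 = 160
cy_10 = 250
r_10 = 30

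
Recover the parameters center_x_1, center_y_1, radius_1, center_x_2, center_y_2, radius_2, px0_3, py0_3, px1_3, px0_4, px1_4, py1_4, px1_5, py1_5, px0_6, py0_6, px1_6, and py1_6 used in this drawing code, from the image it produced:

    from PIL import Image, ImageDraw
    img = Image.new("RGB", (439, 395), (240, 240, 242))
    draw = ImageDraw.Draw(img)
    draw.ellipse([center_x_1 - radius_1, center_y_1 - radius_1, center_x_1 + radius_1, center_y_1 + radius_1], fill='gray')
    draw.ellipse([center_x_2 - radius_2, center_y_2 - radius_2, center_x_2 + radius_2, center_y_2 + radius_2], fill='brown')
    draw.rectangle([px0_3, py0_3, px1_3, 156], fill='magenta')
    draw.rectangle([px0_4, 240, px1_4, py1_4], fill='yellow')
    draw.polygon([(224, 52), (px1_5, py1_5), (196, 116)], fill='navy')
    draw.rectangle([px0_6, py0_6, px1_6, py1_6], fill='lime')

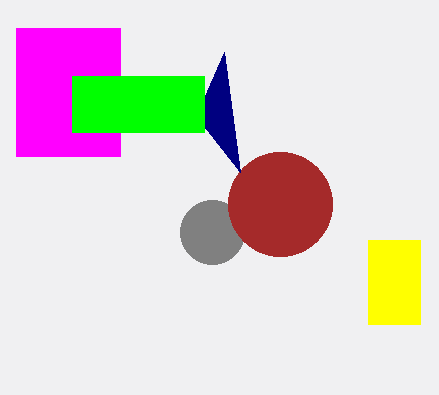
center_x_1 = 212; center_y_1 = 232; radius_1 = 32; center_x_2 = 280; center_y_2 = 204; radius_2 = 52; px0_3 = 16; py0_3 = 28; px1_3 = 120; px0_4 = 368; px1_4 = 420; py1_4 = 324; px1_5 = 240; py1_5 = 172; px0_6 = 72; py0_6 = 76; px1_6 = 204; py1_6 = 132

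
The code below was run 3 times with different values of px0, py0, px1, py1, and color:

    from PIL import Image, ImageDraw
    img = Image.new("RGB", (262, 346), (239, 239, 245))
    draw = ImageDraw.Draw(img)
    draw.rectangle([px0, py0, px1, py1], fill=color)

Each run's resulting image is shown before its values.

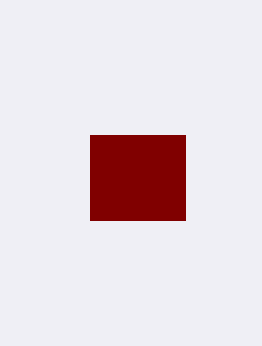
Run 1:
px0 = 90, py0 = 135, px1 = 185, py1 = 220, color = 'maroon'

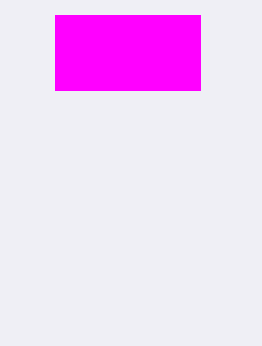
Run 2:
px0 = 55, py0 = 15, px1 = 200, py1 = 90, color = 'magenta'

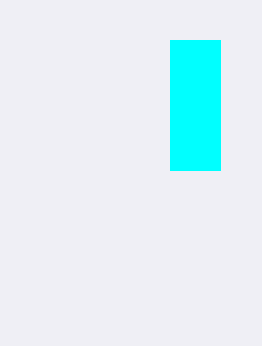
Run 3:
px0 = 170
py0 = 40
px1 = 220
py1 = 170
color = 'cyan'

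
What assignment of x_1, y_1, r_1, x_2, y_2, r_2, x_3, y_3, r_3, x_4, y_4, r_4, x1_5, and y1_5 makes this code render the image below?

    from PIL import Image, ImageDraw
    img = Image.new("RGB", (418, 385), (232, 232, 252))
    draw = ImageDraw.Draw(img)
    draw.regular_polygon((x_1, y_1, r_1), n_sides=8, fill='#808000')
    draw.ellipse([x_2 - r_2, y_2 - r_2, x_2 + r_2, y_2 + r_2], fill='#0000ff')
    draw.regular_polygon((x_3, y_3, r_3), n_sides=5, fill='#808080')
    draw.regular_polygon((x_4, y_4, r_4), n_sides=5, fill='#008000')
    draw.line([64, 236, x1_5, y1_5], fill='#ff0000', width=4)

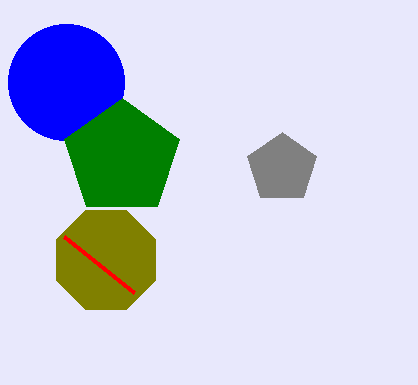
x_1 = 106
y_1 = 260
r_1 = 54
x_2 = 66
y_2 = 82
r_2 = 58
x_3 = 282
y_3 = 168
r_3 = 36
x_4 = 122
y_4 = 158
r_4 = 60
x1_5 = 134
y1_5 = 292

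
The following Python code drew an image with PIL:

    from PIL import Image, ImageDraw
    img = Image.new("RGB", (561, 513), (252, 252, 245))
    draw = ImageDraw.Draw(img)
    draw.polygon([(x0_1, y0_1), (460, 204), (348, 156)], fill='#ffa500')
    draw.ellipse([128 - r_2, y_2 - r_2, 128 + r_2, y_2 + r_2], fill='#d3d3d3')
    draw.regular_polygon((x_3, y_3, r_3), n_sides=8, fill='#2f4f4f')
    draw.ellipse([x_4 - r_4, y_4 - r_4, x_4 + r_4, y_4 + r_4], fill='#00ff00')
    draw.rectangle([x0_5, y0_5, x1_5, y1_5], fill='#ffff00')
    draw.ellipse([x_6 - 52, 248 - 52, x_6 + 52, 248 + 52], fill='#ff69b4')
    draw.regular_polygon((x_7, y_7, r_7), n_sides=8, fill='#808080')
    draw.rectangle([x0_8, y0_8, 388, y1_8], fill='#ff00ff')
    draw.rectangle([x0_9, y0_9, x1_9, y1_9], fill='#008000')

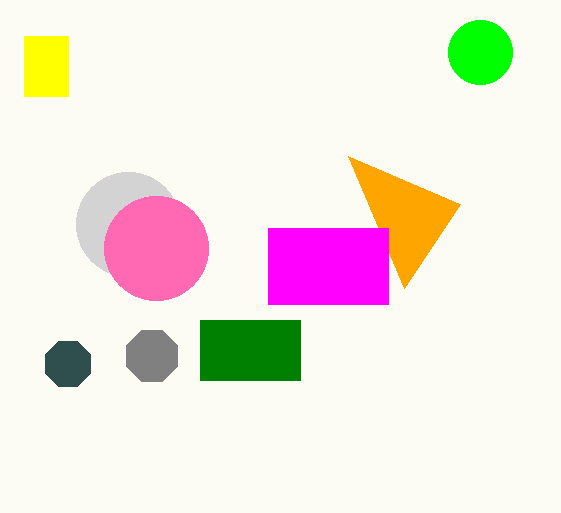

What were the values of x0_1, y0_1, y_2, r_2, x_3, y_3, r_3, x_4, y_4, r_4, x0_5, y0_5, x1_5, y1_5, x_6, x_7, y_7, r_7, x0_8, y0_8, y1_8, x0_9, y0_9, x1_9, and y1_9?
x0_1 = 404; y0_1 = 288; y_2 = 224; r_2 = 52; x_3 = 68; y_3 = 364; r_3 = 24; x_4 = 480; y_4 = 52; r_4 = 32; x0_5 = 24; y0_5 = 36; x1_5 = 68; y1_5 = 96; x_6 = 156; x_7 = 152; y_7 = 356; r_7 = 28; x0_8 = 268; y0_8 = 228; y1_8 = 304; x0_9 = 200; y0_9 = 320; x1_9 = 300; y1_9 = 380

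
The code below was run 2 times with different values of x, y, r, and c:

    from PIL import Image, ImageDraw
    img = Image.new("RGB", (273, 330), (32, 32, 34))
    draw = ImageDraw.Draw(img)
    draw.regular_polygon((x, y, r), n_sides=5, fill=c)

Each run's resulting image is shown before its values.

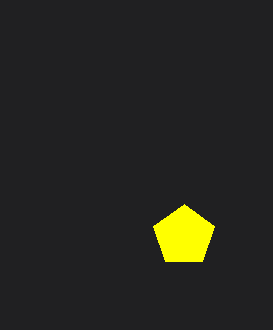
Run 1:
x = 184, y = 236, r = 32, c = 'yellow'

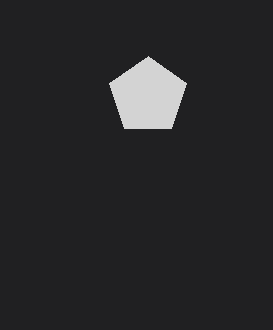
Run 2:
x = 148; y = 96; r = 40; c = 'lightgray'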